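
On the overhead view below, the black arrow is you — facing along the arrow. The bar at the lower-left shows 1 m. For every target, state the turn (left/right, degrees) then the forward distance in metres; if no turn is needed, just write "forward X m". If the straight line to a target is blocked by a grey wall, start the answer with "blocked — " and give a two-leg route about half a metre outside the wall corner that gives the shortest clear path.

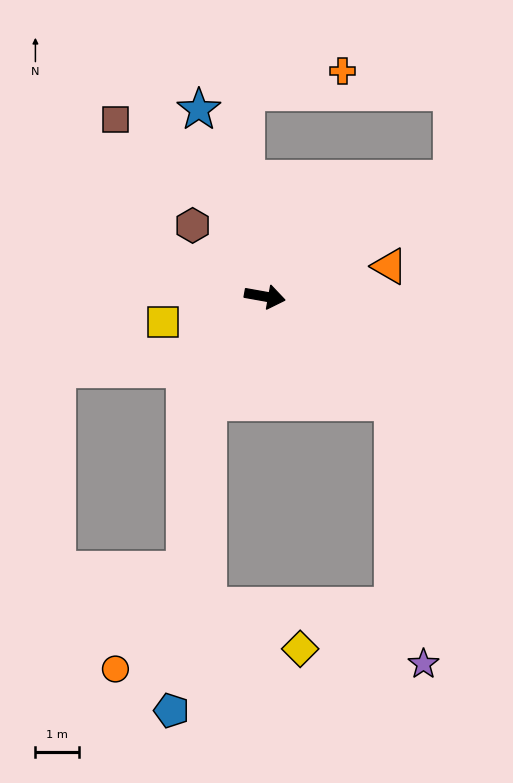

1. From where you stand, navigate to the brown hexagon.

turn left 146°, forward 2.3 m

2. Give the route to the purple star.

blocked — turn right 30°, forward 3.8 m, then turn right 43°, forward 6.0 m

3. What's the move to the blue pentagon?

blocked — turn right 108°, forward 2.7 m, then turn left 21°, forward 7.1 m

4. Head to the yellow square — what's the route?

turn right 156°, forward 2.4 m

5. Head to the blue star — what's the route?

turn left 120°, forward 4.5 m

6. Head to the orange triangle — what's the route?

turn left 24°, forward 2.9 m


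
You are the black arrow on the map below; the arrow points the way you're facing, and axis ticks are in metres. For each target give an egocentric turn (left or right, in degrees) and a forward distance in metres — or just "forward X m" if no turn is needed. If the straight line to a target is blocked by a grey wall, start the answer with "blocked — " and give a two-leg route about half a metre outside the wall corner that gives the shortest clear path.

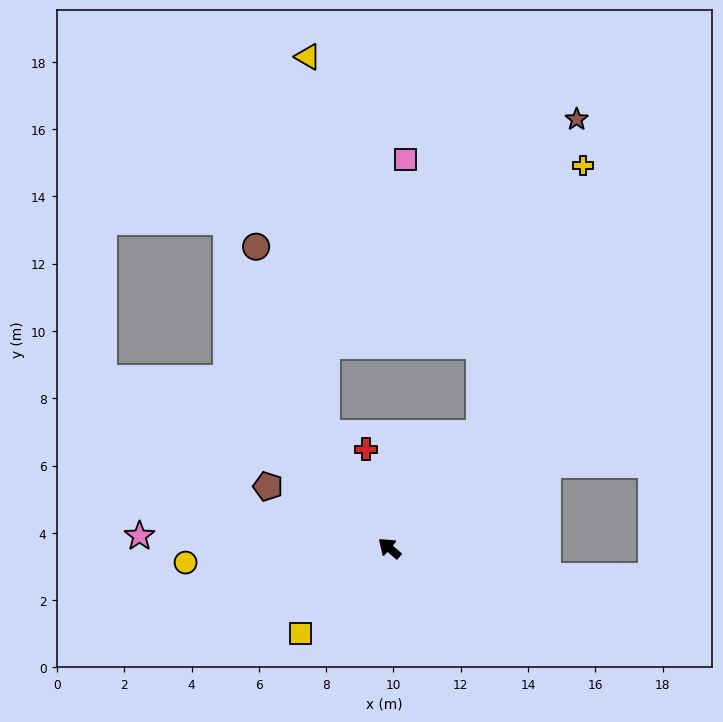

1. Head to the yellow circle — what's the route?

turn left 45°, forward 6.1 m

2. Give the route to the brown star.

blocked — turn right 88°, forward 4.3 m, then turn left 22°, forward 9.8 m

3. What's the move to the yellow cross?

blocked — turn right 88°, forward 4.3 m, then turn left 18°, forward 8.6 m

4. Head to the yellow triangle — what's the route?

blocked — turn right 20°, forward 3.9 m, then turn right 27°, forward 11.2 m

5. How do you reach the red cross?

turn right 36°, forward 3.0 m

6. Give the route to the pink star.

turn left 38°, forward 7.4 m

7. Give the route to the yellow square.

turn left 85°, forward 3.7 m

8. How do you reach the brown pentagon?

turn left 14°, forward 4.0 m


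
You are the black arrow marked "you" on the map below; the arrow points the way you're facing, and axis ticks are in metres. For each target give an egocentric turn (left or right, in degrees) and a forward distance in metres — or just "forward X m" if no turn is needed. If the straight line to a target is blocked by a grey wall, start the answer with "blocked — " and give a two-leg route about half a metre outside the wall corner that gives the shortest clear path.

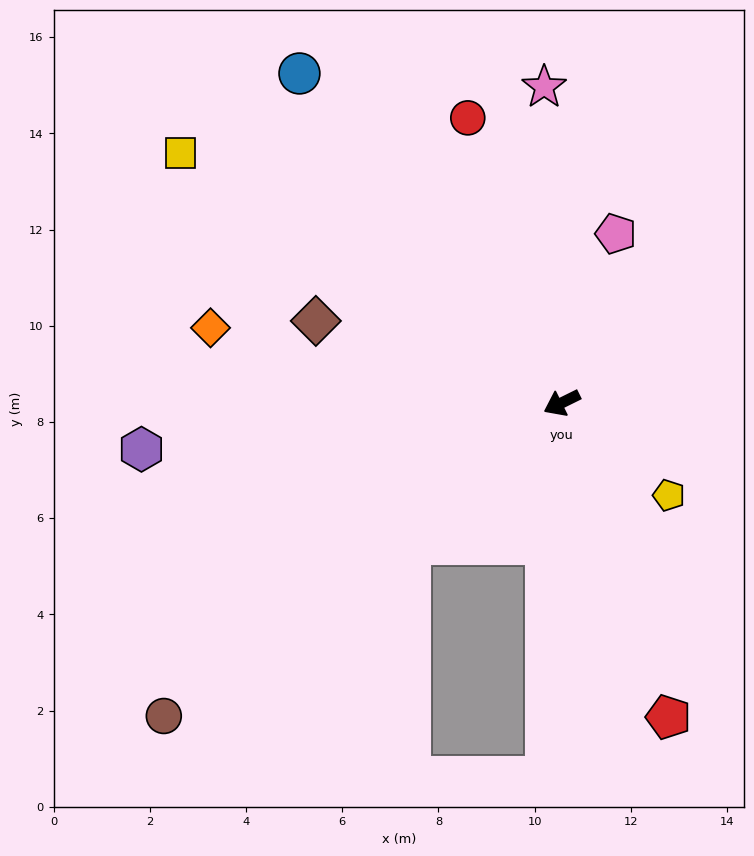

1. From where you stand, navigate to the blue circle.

turn right 78°, forward 8.8 m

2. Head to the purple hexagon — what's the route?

turn right 20°, forward 8.8 m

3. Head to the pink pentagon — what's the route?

turn right 134°, forward 3.7 m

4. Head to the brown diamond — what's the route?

turn right 45°, forward 5.4 m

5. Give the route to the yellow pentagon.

turn left 113°, forward 2.9 m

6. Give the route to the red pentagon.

turn left 82°, forward 6.9 m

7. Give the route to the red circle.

turn right 98°, forward 6.2 m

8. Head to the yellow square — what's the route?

turn right 60°, forward 9.5 m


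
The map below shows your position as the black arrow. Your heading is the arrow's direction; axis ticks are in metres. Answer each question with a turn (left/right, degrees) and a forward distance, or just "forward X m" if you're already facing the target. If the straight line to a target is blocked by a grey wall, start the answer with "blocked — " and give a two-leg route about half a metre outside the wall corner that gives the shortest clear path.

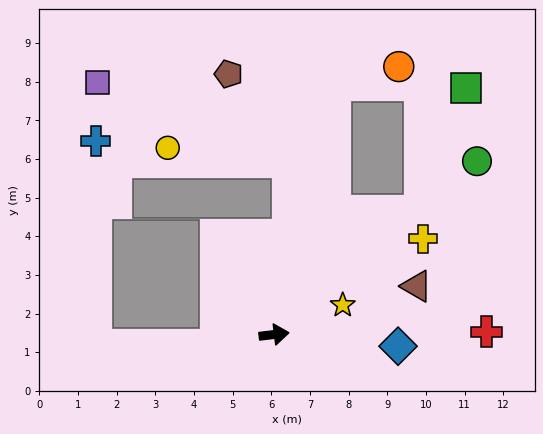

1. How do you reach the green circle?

turn left 34°, forward 6.9 m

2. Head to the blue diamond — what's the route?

turn right 12°, forward 3.2 m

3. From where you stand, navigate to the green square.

blocked — turn left 33°, forward 4.9 m, then turn left 30°, forward 3.4 m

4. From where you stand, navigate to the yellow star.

turn left 16°, forward 1.9 m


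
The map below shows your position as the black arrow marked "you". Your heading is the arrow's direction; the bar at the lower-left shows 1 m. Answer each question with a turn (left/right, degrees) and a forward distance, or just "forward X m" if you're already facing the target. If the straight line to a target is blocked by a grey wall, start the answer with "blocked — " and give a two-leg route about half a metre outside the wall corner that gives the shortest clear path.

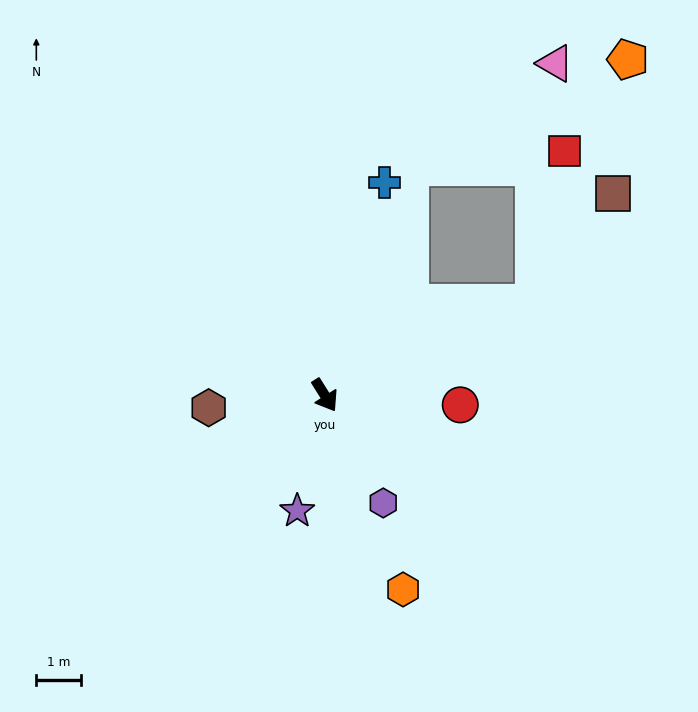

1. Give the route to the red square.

blocked — turn left 82°, forward 5.1 m, then turn left 55°, forward 3.5 m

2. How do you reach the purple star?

turn right 45°, forward 2.7 m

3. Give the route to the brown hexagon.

turn right 116°, forward 2.6 m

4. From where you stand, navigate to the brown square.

blocked — turn left 82°, forward 5.1 m, then turn left 30°, forward 3.0 m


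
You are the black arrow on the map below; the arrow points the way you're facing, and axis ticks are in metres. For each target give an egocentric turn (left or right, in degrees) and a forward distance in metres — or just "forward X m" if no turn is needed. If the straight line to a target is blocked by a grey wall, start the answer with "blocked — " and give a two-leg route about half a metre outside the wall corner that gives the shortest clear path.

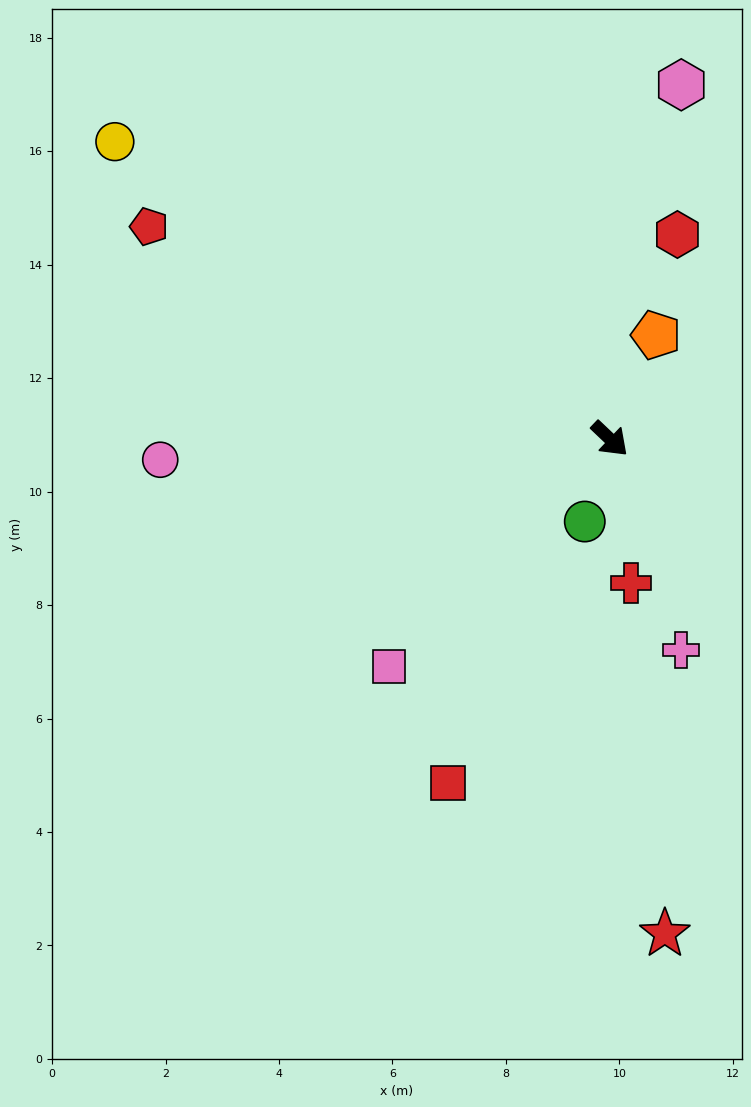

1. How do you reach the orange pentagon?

turn left 110°, forward 2.0 m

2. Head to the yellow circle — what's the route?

turn right 167°, forward 10.2 m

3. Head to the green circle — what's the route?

turn right 63°, forward 1.5 m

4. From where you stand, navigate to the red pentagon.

turn right 161°, forward 8.9 m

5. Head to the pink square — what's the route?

turn right 91°, forward 5.6 m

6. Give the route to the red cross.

turn right 38°, forward 2.6 m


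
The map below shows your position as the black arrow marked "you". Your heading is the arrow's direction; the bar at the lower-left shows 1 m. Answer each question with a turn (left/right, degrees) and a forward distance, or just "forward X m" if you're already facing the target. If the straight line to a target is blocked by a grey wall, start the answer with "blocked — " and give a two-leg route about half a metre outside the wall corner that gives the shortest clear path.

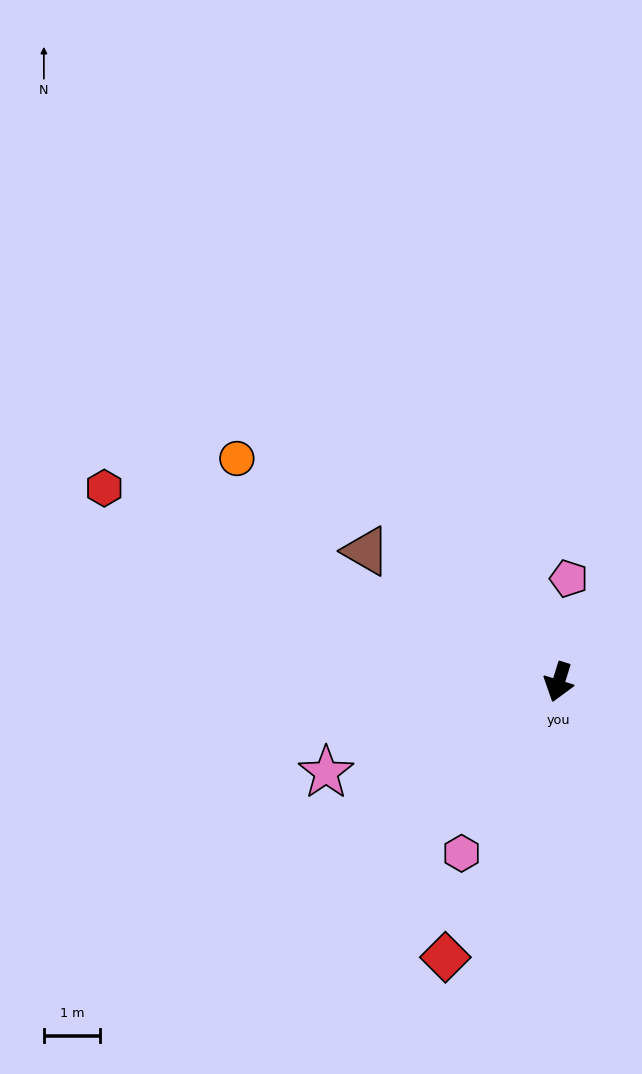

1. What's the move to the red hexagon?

turn right 96°, forward 8.8 m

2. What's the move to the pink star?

turn right 52°, forward 4.4 m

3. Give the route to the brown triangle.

turn right 107°, forward 4.1 m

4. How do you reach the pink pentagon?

turn right 168°, forward 1.9 m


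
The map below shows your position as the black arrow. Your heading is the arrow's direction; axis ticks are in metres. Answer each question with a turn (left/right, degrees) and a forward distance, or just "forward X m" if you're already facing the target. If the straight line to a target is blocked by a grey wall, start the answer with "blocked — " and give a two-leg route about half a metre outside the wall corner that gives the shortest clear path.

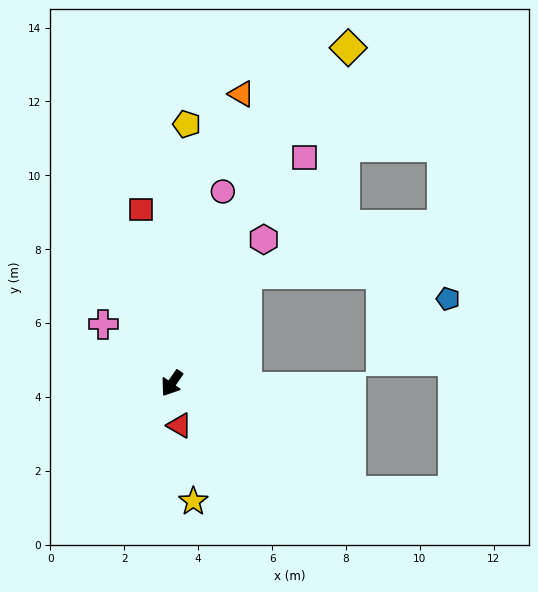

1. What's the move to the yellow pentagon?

turn right 149°, forward 7.0 m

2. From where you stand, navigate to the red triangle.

turn left 45°, forward 1.2 m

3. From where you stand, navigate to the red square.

turn right 135°, forward 4.8 m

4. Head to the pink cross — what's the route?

turn right 96°, forward 2.5 m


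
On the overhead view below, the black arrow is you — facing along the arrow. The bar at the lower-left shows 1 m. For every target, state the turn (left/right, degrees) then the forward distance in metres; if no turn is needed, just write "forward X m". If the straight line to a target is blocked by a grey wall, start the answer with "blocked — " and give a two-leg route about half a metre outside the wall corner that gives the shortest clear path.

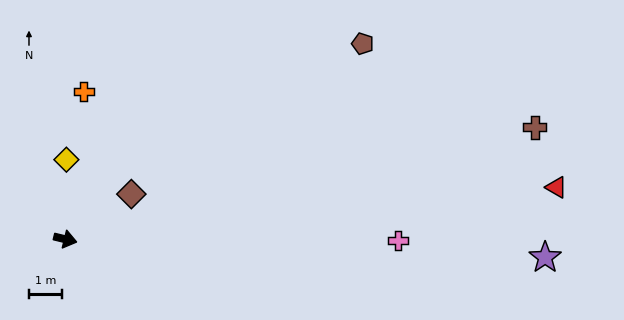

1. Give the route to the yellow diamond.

turn left 103°, forward 2.4 m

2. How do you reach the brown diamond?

turn left 48°, forward 2.4 m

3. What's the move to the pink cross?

turn left 13°, forward 9.9 m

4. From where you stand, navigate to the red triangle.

turn left 20°, forward 14.7 m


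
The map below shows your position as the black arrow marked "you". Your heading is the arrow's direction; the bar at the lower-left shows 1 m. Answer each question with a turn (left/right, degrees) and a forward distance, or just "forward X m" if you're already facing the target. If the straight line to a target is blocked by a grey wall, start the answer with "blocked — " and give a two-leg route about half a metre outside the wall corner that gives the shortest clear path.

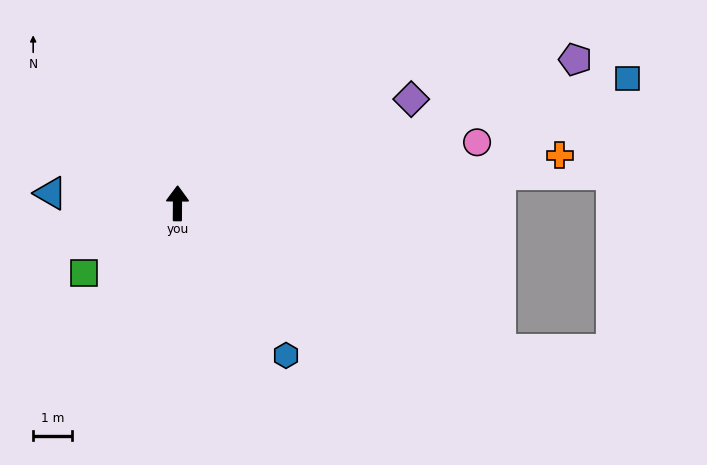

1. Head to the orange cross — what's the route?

turn right 82°, forward 9.8 m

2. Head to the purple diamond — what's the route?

turn right 66°, forward 6.5 m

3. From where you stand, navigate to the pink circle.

turn right 78°, forward 7.8 m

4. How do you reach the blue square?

turn right 74°, forward 11.9 m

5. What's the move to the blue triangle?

turn left 86°, forward 3.2 m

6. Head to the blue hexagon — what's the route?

turn right 144°, forward 4.8 m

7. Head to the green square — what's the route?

turn left 127°, forward 3.0 m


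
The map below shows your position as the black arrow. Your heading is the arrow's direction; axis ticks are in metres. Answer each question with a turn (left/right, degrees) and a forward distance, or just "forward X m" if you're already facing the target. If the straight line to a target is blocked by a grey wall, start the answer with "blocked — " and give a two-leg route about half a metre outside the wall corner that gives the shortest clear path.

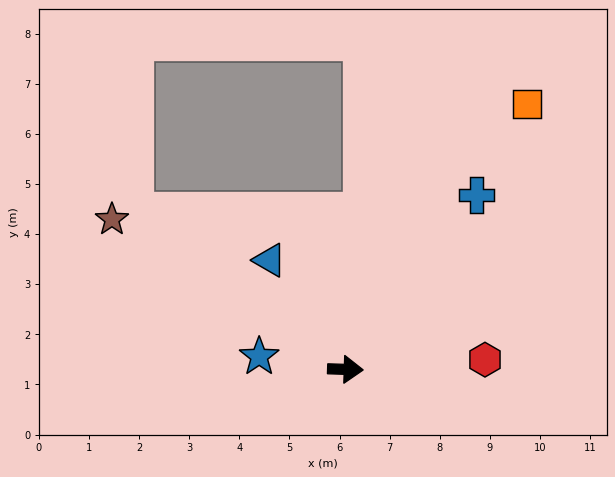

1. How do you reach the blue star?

turn left 173°, forward 1.7 m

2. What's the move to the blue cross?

turn left 55°, forward 4.3 m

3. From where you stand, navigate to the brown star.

turn left 149°, forward 5.5 m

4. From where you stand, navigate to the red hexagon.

turn left 6°, forward 2.8 m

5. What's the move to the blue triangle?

turn left 127°, forward 2.7 m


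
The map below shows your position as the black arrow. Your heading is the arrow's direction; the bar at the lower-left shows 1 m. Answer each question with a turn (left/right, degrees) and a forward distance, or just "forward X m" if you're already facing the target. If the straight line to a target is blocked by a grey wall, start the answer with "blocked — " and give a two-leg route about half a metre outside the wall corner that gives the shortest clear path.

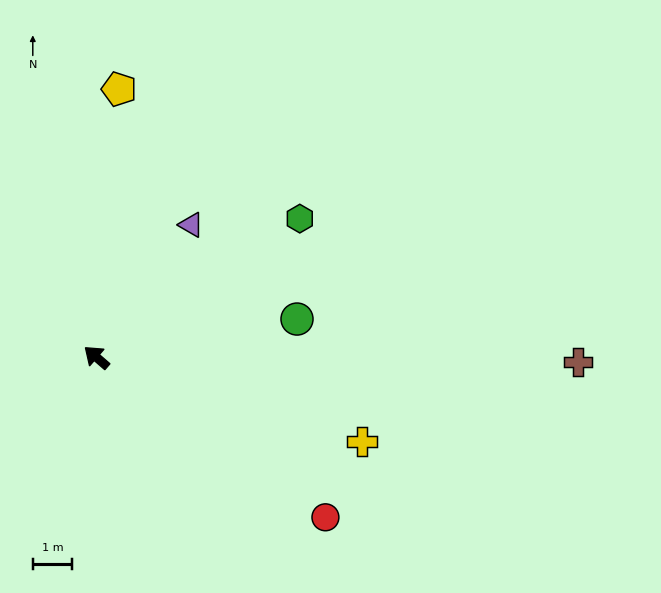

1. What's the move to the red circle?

turn right 174°, forward 7.0 m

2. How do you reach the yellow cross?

turn right 157°, forward 7.0 m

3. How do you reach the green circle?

turn right 128°, forward 5.1 m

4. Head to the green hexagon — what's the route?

turn right 105°, forward 6.2 m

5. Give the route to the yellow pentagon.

turn right 54°, forward 6.8 m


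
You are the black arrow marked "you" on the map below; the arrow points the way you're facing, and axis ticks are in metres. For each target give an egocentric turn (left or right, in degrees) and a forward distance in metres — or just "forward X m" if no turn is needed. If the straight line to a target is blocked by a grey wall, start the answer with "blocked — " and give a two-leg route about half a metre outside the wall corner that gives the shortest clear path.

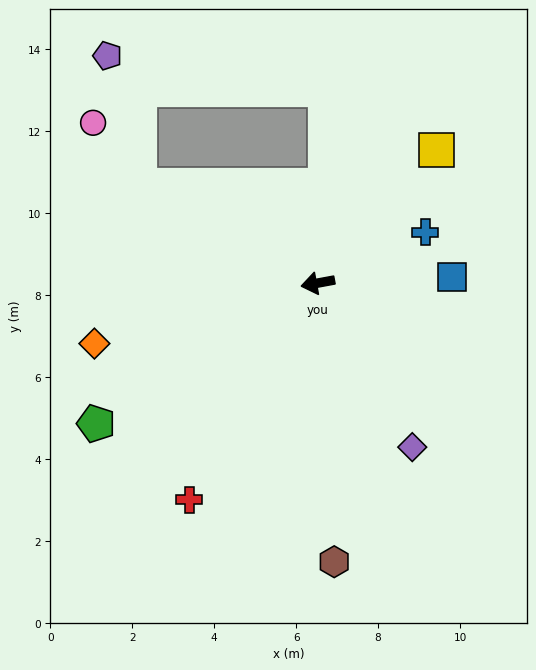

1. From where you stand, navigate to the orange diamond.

turn left 5°, forward 5.6 m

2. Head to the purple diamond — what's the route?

turn left 109°, forward 4.6 m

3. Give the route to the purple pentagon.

blocked — turn right 39°, forward 5.0 m, then turn right 48°, forward 3.3 m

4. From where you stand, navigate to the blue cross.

turn right 165°, forward 2.9 m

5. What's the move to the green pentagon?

turn left 22°, forward 6.4 m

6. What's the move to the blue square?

turn left 172°, forward 3.3 m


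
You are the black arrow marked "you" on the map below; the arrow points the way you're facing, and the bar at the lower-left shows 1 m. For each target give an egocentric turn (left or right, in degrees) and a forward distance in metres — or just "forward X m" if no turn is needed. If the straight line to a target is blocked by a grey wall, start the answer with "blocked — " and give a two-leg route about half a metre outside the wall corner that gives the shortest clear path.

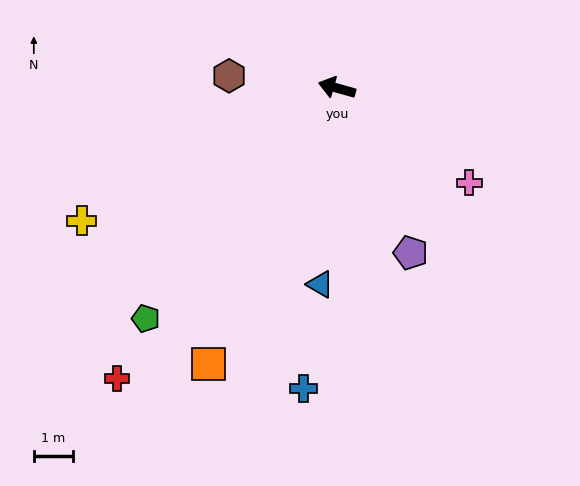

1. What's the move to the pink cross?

turn left 160°, forward 4.1 m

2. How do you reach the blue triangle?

turn left 101°, forward 5.0 m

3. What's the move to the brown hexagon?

turn left 9°, forward 2.7 m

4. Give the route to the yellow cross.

turn left 43°, forward 7.3 m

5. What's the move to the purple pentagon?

turn left 130°, forward 4.6 m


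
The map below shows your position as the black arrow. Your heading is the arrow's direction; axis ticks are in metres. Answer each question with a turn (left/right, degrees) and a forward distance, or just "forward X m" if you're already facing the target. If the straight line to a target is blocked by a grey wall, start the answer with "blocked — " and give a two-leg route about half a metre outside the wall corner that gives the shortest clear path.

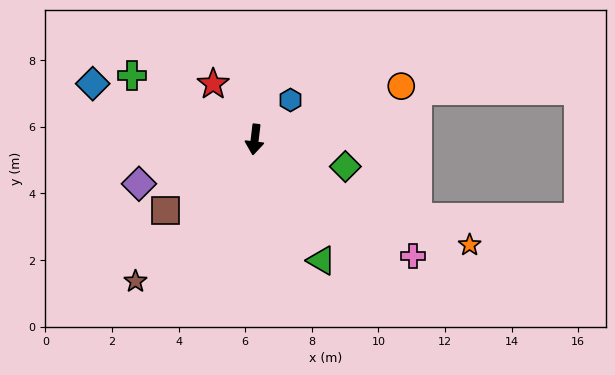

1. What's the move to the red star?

turn right 136°, forward 2.1 m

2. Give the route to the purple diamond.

turn right 62°, forward 3.7 m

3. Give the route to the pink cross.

turn left 60°, forward 5.9 m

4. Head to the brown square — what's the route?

turn right 45°, forward 3.4 m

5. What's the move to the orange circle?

turn left 117°, forward 4.7 m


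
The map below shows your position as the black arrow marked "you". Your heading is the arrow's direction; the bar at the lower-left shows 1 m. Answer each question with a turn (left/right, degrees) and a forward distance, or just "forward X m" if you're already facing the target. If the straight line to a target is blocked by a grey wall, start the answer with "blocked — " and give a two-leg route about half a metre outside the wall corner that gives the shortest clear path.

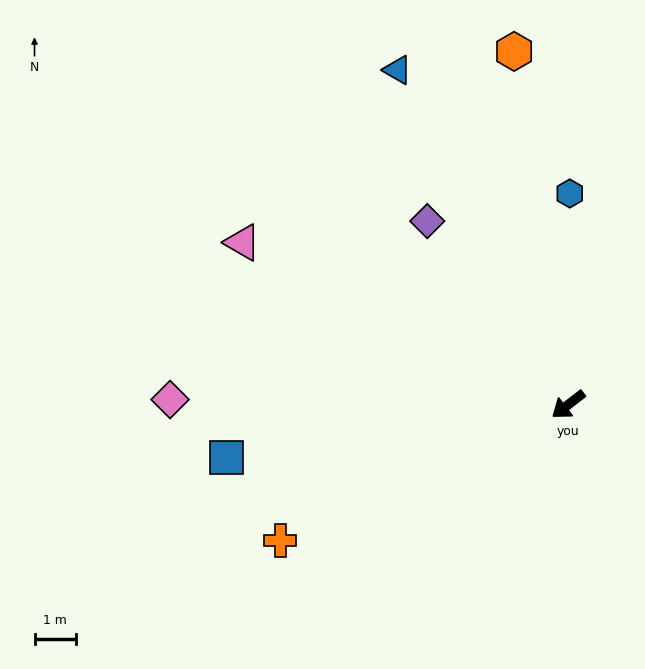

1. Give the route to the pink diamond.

turn right 38°, forward 9.7 m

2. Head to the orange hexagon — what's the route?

turn right 119°, forward 8.7 m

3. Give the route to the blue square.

turn right 29°, forward 8.4 m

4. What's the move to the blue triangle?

turn right 101°, forward 9.2 m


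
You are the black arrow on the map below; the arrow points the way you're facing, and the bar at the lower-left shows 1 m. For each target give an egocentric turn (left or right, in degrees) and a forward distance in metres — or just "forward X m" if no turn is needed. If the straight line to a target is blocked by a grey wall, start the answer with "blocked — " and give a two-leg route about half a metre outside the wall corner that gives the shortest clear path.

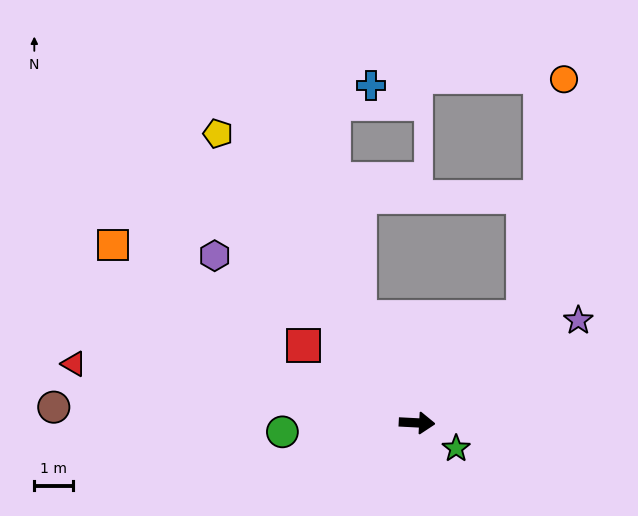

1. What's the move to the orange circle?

blocked — turn left 49°, forward 3.9 m, then turn left 34°, forward 6.2 m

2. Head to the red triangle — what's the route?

turn left 173°, forward 9.0 m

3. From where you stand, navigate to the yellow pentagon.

turn left 127°, forward 9.1 m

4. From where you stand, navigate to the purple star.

turn left 35°, forward 5.0 m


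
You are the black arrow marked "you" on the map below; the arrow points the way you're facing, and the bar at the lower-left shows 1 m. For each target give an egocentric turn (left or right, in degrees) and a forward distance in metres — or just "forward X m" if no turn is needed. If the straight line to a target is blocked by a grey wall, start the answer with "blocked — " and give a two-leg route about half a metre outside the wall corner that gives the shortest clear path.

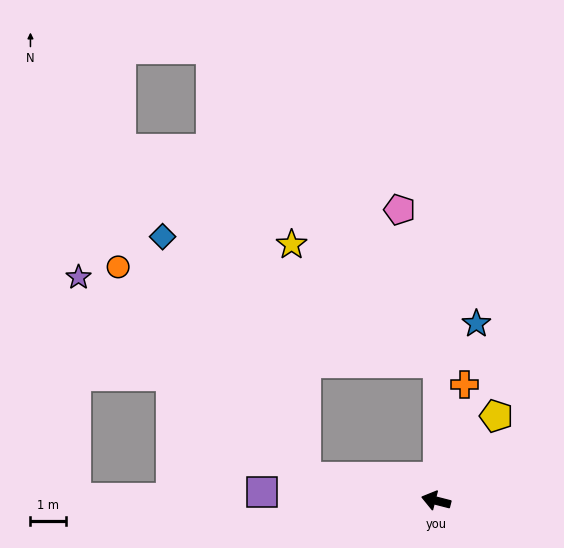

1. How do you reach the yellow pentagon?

turn right 111°, forward 2.9 m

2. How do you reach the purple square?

turn left 12°, forward 4.9 m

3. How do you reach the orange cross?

turn right 89°, forward 3.4 m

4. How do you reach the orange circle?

blocked — turn left 4°, forward 3.7 m, then turn right 38°, forward 8.0 m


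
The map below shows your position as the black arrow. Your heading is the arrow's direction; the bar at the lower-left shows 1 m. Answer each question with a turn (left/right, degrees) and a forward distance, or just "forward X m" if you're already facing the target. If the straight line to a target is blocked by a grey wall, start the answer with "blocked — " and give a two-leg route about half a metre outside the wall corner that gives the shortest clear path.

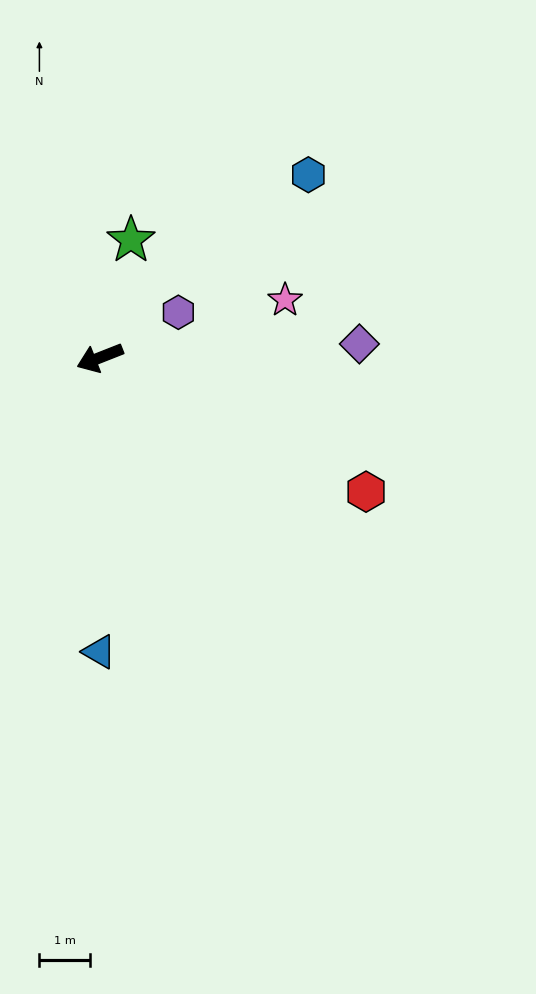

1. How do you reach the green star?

turn right 126°, forward 2.4 m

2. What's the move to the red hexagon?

turn left 132°, forward 5.9 m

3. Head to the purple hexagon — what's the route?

turn right 171°, forward 1.8 m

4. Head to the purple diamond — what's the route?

turn left 162°, forward 5.1 m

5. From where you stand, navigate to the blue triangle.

turn left 68°, forward 5.8 m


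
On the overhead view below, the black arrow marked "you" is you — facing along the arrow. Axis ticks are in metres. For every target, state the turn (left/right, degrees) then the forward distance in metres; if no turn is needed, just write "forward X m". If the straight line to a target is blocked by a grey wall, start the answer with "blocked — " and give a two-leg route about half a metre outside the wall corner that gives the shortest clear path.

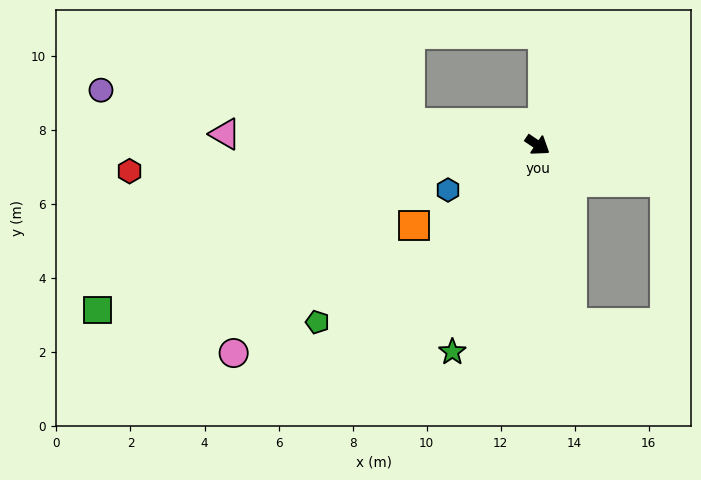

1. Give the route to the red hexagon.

turn right 142°, forward 11.0 m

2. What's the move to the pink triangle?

turn right 148°, forward 8.4 m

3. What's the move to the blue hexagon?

turn right 119°, forward 2.7 m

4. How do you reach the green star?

turn right 78°, forward 6.0 m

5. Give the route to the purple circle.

turn right 153°, forward 11.9 m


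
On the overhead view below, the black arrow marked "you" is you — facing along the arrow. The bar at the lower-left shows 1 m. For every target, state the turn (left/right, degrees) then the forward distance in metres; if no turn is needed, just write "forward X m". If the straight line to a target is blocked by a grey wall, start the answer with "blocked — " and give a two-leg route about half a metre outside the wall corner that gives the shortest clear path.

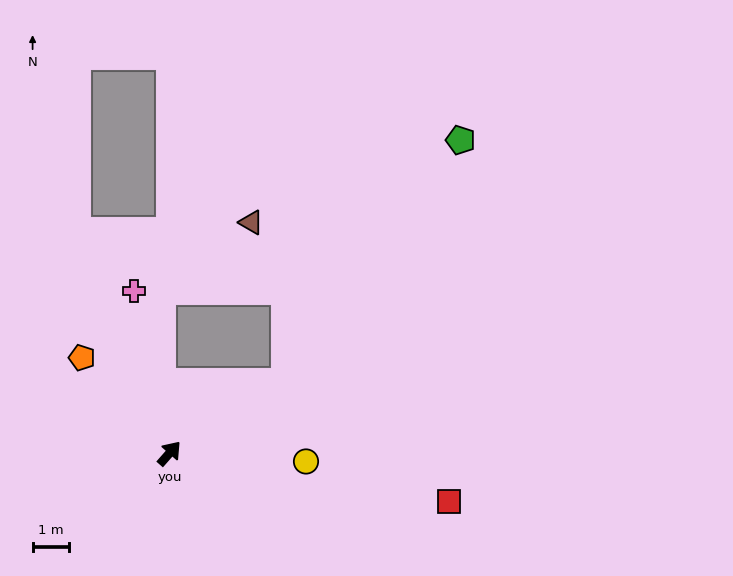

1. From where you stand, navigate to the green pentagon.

blocked — turn right 18°, forward 3.7 m, then turn left 24°, forward 8.1 m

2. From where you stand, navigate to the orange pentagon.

turn left 84°, forward 3.5 m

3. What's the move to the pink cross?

turn left 54°, forward 4.5 m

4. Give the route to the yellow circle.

turn right 52°, forward 3.7 m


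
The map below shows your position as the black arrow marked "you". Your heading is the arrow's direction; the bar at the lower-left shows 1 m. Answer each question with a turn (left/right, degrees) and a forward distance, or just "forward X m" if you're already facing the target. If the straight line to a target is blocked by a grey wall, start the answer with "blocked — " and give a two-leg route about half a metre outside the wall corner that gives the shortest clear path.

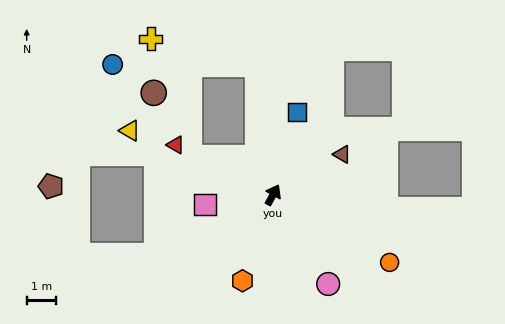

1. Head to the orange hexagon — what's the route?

turn right 171°, forward 3.1 m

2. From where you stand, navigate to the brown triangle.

turn right 31°, forward 2.7 m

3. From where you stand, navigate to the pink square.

turn left 127°, forward 2.3 m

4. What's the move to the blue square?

turn left 13°, forward 2.9 m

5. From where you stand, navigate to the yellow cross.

blocked — turn left 36°, forward 4.4 m, then turn left 69°, forward 3.7 m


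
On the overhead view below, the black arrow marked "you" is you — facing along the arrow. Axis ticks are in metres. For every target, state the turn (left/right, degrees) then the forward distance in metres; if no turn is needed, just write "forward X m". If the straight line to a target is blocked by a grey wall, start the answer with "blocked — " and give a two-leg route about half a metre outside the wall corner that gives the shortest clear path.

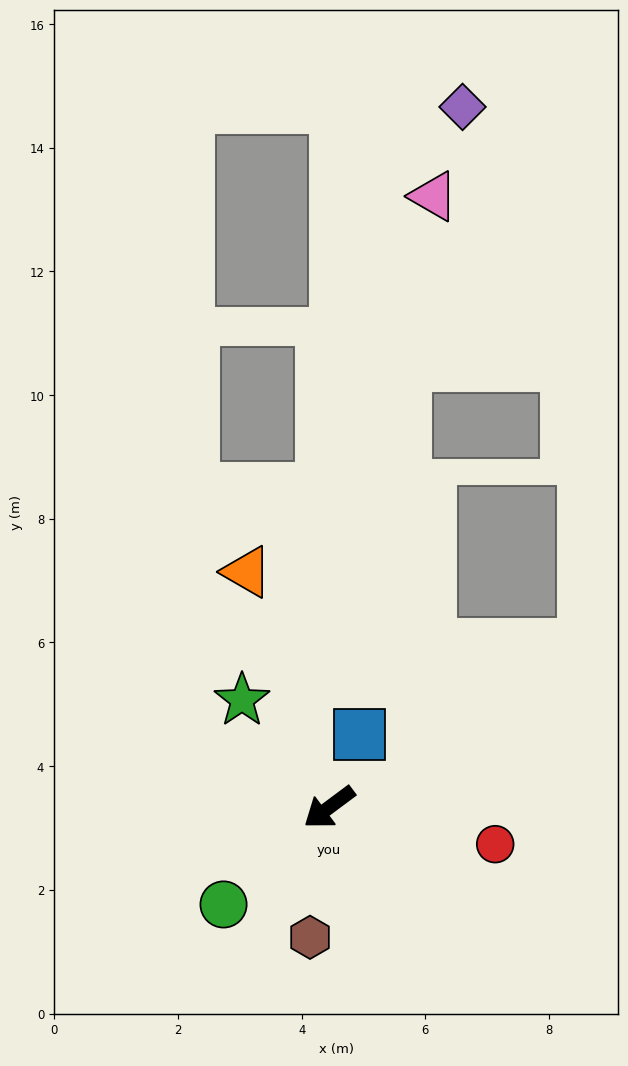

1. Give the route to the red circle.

turn left 131°, forward 2.7 m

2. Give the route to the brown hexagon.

turn left 45°, forward 2.1 m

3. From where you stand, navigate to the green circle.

turn left 6°, forward 2.3 m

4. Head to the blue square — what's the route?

turn right 149°, forward 1.3 m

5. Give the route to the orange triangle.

turn right 107°, forward 4.0 m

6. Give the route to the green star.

turn right 88°, forward 2.2 m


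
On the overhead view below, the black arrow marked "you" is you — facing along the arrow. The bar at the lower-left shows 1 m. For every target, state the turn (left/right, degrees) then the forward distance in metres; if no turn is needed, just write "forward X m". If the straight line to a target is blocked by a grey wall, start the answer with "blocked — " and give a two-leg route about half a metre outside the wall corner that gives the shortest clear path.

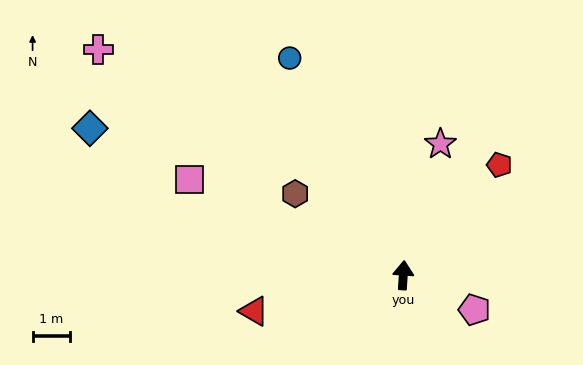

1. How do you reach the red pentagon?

turn right 37°, forward 3.9 m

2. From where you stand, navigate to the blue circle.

turn left 31°, forward 6.6 m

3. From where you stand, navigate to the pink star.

turn right 12°, forward 3.6 m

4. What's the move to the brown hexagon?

turn left 57°, forward 3.6 m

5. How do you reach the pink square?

turn left 70°, forward 6.3 m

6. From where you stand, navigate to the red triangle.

turn left 107°, forward 4.1 m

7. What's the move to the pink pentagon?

turn right 112°, forward 2.1 m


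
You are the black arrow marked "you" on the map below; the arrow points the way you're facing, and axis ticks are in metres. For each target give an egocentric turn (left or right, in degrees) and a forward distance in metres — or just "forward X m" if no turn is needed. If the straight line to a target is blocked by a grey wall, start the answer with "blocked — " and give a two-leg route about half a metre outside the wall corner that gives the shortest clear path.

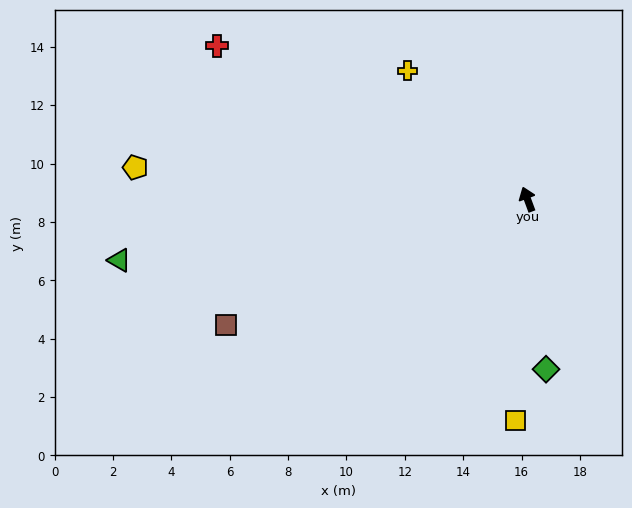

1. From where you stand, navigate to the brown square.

turn left 92°, forward 11.2 m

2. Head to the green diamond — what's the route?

turn left 166°, forward 5.9 m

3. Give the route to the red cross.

turn left 43°, forward 11.9 m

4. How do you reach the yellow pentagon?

turn left 65°, forward 13.5 m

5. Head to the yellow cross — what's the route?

turn left 23°, forward 6.0 m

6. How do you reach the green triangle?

turn left 78°, forward 14.1 m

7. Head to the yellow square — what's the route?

turn left 157°, forward 7.6 m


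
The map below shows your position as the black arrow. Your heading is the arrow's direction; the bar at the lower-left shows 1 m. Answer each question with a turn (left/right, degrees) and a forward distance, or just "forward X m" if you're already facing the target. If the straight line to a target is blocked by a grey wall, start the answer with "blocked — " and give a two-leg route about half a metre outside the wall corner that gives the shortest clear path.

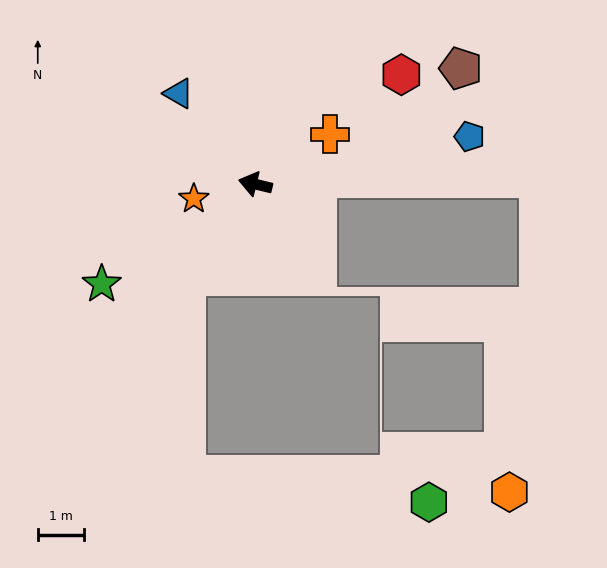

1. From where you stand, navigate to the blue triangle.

turn right 36°, forward 2.6 m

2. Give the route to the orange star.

turn left 27°, forward 1.4 m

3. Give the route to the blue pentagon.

turn right 154°, forward 4.7 m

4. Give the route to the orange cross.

turn right 133°, forward 1.9 m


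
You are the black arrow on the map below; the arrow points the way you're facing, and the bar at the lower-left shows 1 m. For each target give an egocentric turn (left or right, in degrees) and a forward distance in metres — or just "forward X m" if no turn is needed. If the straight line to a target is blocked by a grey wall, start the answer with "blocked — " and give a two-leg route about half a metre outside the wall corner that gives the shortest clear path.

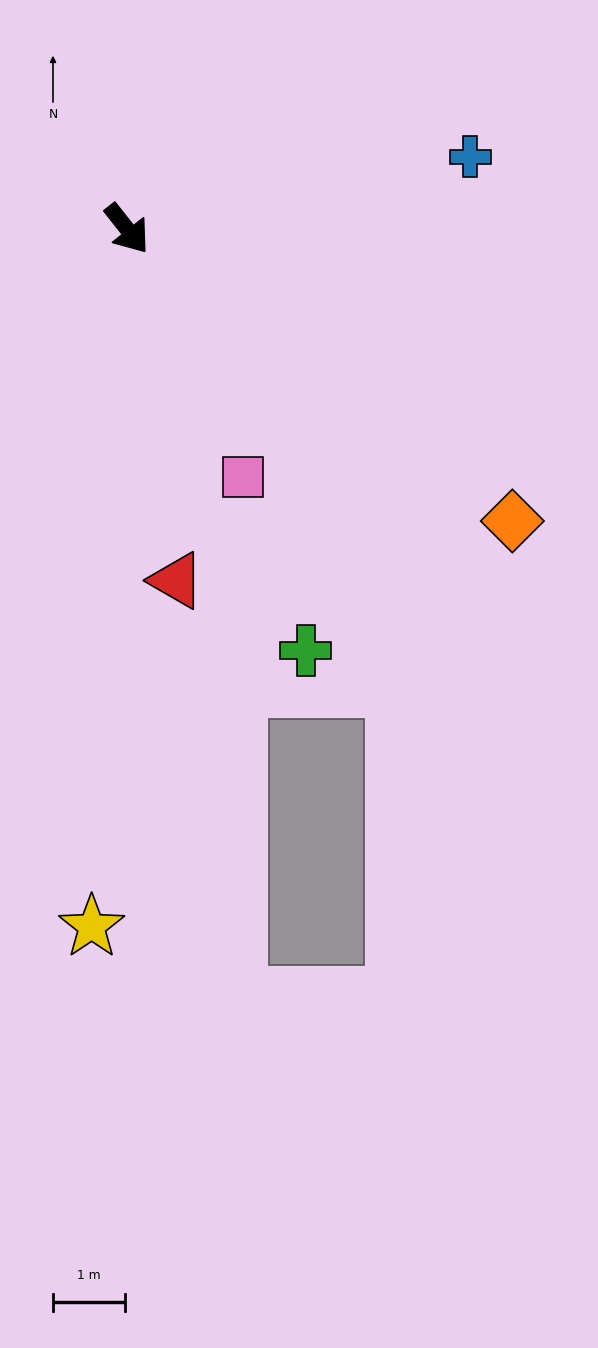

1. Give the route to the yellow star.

turn right 41°, forward 9.7 m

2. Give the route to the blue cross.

turn left 64°, forward 4.9 m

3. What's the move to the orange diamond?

turn left 15°, forward 6.7 m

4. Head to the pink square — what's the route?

turn right 13°, forward 3.8 m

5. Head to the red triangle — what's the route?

turn right 30°, forward 4.9 m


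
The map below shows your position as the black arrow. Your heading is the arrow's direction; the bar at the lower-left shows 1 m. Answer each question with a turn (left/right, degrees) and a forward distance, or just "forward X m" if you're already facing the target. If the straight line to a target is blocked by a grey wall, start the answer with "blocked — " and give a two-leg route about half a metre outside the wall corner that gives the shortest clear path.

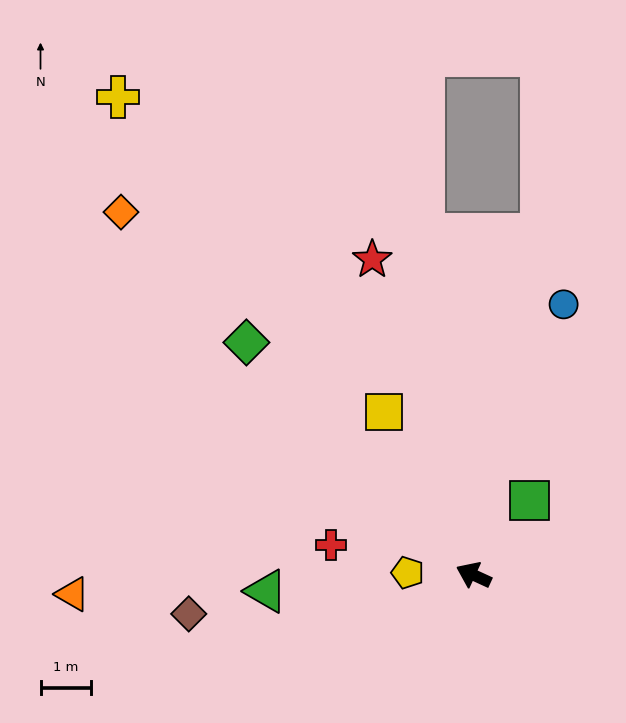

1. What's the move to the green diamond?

turn right 21°, forward 6.5 m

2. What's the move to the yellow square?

turn right 36°, forward 3.7 m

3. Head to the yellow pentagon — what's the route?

turn left 23°, forward 1.3 m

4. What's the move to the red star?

turn right 47°, forward 6.6 m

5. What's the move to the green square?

turn right 102°, forward 1.9 m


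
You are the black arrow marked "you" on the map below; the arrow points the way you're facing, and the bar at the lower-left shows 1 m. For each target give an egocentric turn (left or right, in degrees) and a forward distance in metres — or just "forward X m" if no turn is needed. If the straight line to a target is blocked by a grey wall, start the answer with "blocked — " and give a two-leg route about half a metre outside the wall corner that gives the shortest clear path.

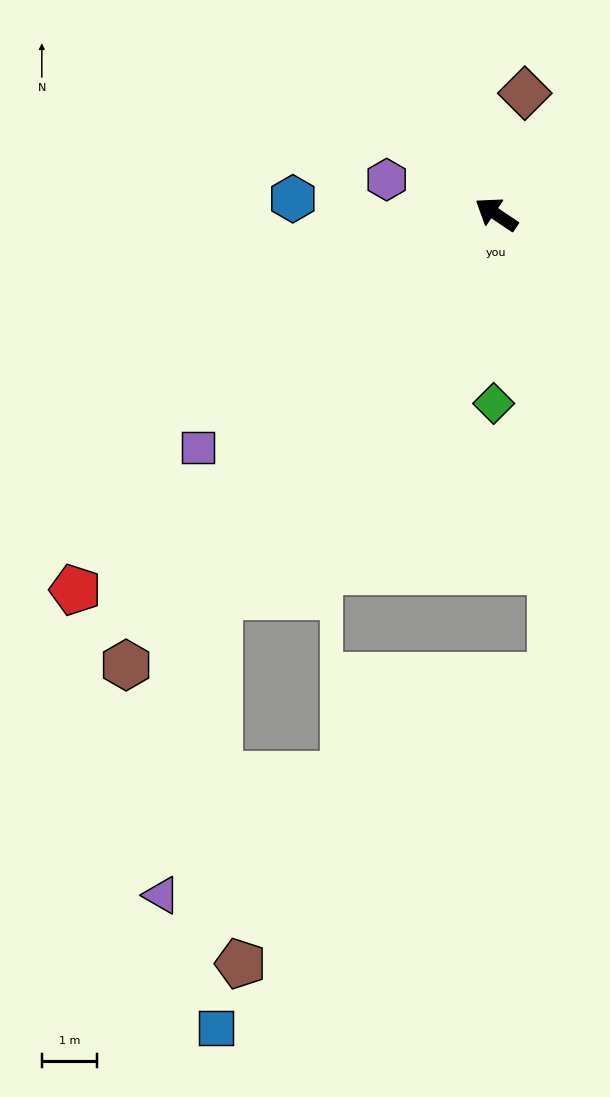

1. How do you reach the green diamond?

turn left 123°, forward 3.5 m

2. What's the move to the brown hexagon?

turn left 85°, forward 10.6 m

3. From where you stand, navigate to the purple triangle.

blocked — turn left 88°, forward 8.6 m, then turn left 25°, forward 5.6 m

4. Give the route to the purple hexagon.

turn left 16°, forward 2.1 m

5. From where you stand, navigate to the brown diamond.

turn right 69°, forward 2.3 m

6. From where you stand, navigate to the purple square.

turn left 72°, forward 6.9 m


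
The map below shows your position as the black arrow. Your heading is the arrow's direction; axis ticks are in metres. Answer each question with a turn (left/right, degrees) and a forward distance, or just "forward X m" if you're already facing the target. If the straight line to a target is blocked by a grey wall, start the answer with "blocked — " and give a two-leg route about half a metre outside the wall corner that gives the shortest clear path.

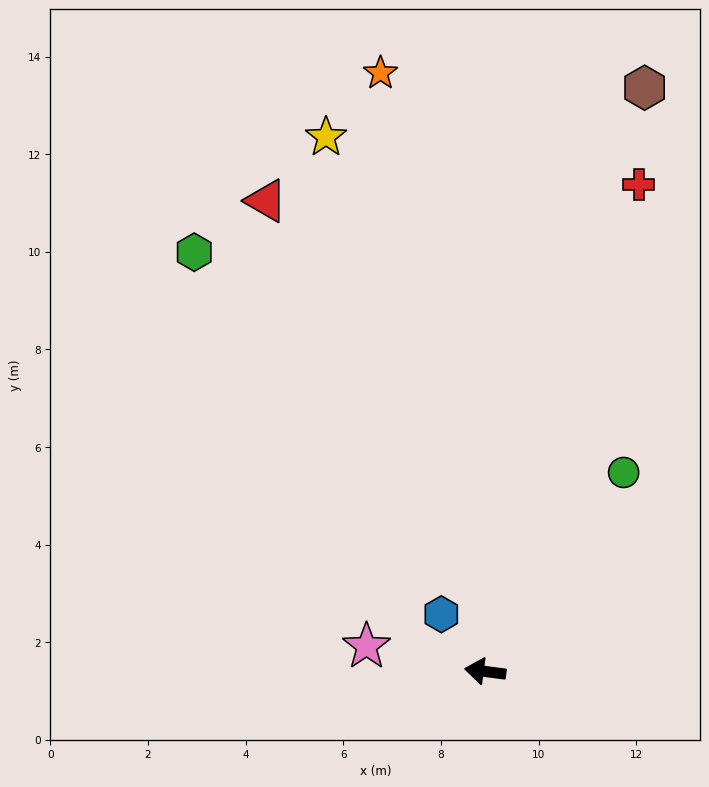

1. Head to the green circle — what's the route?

turn right 117°, forward 5.0 m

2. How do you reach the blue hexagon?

turn right 45°, forward 1.5 m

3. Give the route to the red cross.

turn right 100°, forward 10.5 m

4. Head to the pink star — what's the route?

turn right 4°, forward 2.5 m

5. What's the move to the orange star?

turn right 73°, forward 12.4 m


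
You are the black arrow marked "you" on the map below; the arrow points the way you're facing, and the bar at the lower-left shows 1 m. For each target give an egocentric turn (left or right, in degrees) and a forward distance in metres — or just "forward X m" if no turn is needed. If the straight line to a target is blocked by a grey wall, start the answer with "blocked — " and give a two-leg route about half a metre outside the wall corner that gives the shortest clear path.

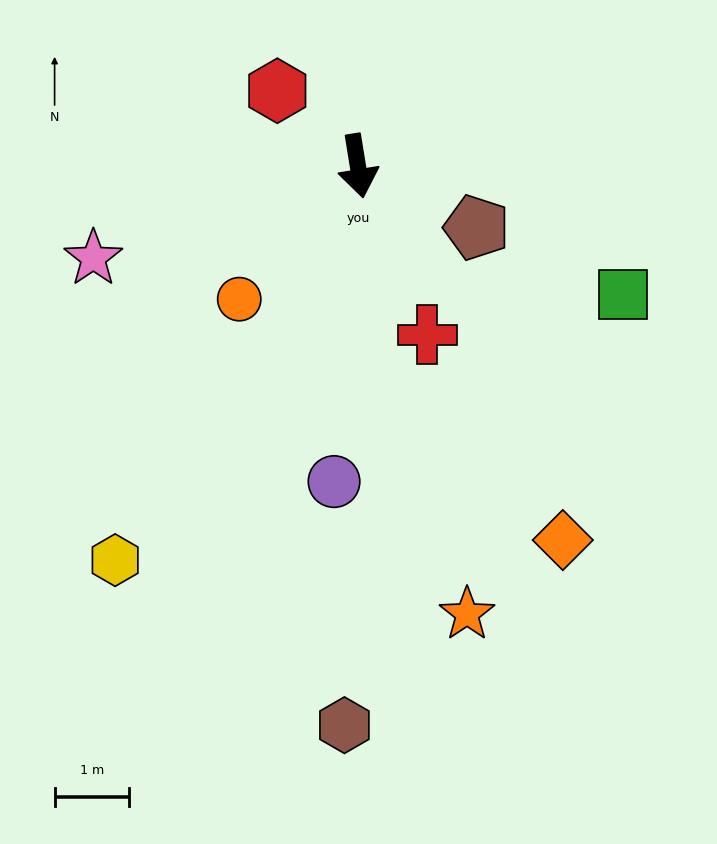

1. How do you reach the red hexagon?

turn right 142°, forward 1.5 m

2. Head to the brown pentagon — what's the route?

turn left 53°, forward 1.8 m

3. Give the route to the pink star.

turn right 80°, forward 3.8 m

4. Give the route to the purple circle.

turn right 14°, forward 4.3 m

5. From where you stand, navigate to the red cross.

turn left 13°, forward 2.5 m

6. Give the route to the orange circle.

turn right 51°, forward 2.4 m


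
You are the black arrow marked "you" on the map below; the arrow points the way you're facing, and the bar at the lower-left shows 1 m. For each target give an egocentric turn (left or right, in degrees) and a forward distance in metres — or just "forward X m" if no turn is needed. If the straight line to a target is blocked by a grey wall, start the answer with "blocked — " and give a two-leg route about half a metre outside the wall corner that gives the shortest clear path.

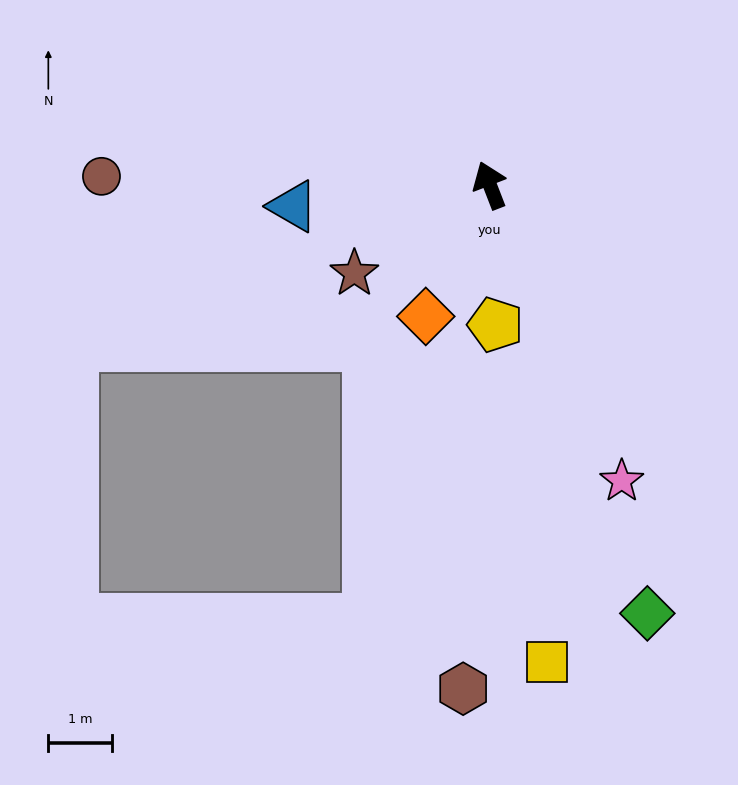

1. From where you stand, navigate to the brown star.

turn left 102°, forward 2.5 m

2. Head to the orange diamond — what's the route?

turn left 133°, forward 2.3 m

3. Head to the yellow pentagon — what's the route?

turn left 161°, forward 2.2 m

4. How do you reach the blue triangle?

turn left 75°, forward 3.1 m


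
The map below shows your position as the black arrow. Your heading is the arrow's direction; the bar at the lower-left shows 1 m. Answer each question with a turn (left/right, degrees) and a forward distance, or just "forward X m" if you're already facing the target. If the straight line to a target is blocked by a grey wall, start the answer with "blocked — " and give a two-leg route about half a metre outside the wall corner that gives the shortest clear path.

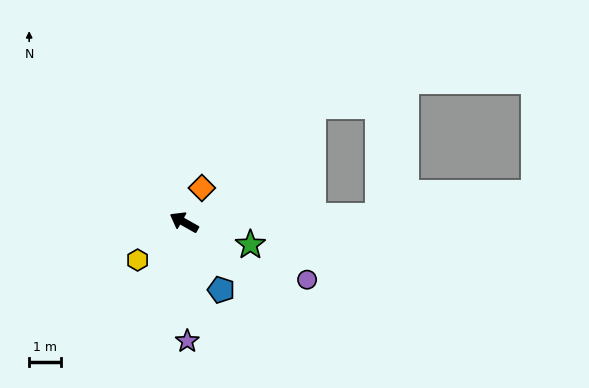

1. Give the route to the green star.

turn right 169°, forward 2.2 m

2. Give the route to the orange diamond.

turn right 88°, forward 1.2 m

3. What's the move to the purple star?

turn left 121°, forward 3.7 m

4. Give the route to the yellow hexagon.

turn left 69°, forward 1.9 m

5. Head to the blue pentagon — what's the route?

turn left 148°, forward 2.4 m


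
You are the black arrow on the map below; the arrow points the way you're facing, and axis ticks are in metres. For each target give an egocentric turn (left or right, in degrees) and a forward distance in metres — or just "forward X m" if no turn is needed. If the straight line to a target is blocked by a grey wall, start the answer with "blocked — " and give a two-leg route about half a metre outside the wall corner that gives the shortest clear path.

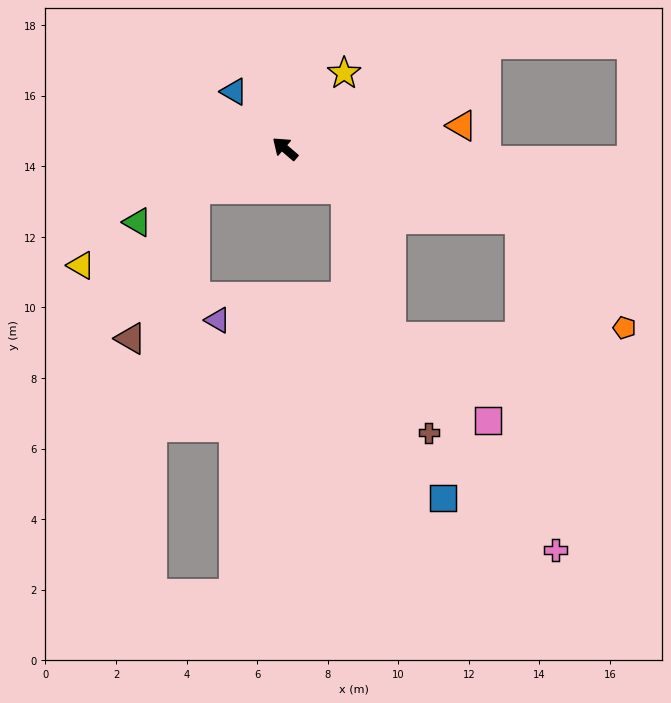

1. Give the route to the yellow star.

turn right 87°, forward 2.7 m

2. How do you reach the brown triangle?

blocked — turn left 65°, forward 2.8 m, then turn left 42°, forward 4.6 m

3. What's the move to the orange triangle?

turn right 132°, forward 5.1 m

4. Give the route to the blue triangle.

turn right 8°, forward 2.2 m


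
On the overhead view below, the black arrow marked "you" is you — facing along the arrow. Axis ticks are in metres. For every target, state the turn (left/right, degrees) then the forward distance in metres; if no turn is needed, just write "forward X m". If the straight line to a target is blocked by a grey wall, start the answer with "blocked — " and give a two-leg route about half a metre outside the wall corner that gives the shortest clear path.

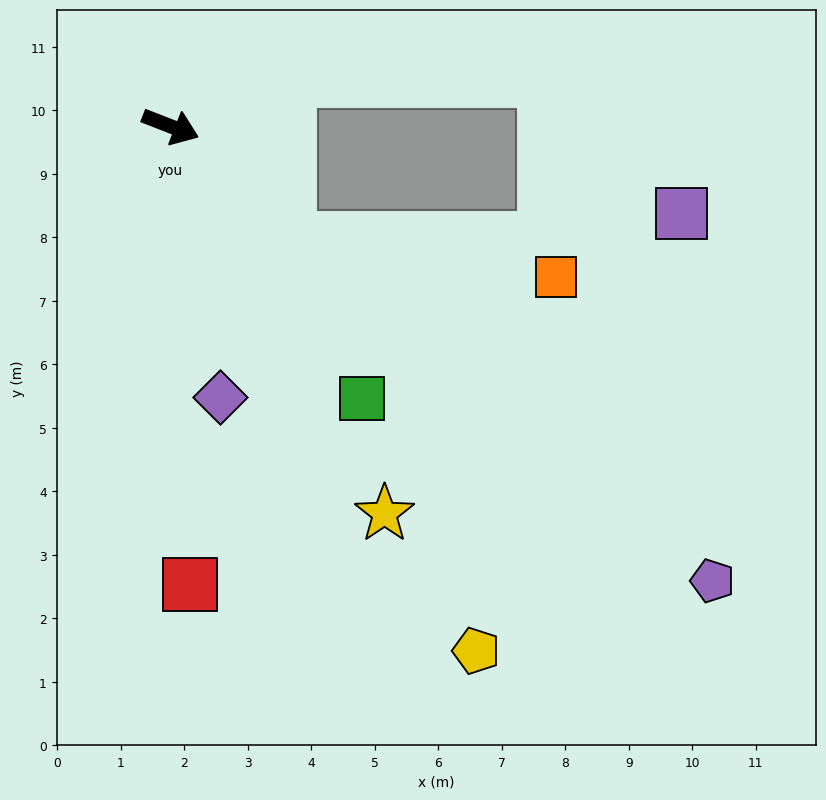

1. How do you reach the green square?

turn right 34°, forward 5.2 m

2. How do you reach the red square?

turn right 66°, forward 7.2 m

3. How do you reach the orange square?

blocked — turn right 22°, forward 2.6 m, then turn left 35°, forward 4.2 m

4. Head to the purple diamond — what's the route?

turn right 58°, forward 4.3 m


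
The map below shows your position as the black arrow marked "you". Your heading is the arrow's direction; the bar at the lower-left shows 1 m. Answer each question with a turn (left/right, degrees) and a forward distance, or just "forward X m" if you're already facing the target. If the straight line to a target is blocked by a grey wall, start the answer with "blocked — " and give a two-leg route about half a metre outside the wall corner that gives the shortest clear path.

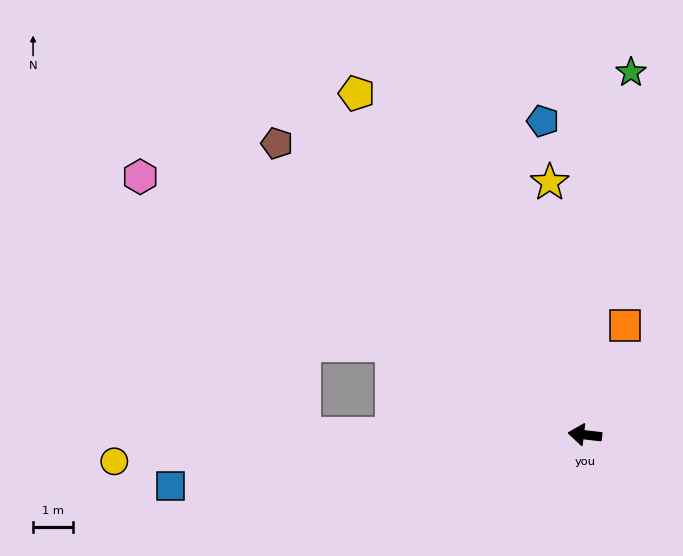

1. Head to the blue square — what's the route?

turn left 14°, forward 10.5 m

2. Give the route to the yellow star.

turn right 75°, forward 6.4 m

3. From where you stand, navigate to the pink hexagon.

turn right 24°, forward 12.9 m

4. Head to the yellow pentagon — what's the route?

turn right 50°, forward 10.3 m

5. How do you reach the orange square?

turn right 104°, forward 2.9 m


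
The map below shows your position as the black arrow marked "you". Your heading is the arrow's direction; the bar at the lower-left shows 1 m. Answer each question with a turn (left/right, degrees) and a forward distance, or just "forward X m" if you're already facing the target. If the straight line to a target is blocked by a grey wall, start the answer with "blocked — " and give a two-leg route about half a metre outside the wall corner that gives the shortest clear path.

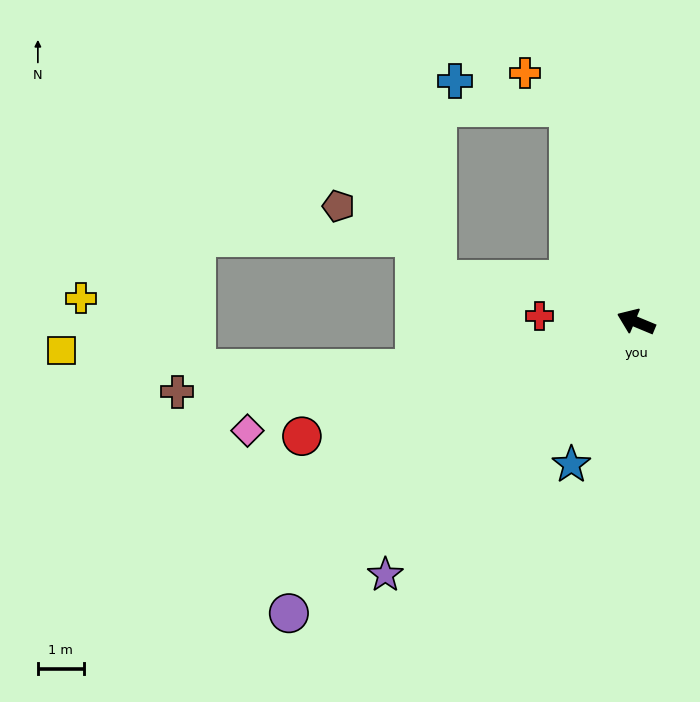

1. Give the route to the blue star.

turn left 88°, forward 3.4 m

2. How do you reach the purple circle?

turn left 63°, forward 9.9 m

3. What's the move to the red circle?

turn left 41°, forward 7.7 m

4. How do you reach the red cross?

turn left 19°, forward 2.1 m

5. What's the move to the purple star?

turn left 68°, forward 7.8 m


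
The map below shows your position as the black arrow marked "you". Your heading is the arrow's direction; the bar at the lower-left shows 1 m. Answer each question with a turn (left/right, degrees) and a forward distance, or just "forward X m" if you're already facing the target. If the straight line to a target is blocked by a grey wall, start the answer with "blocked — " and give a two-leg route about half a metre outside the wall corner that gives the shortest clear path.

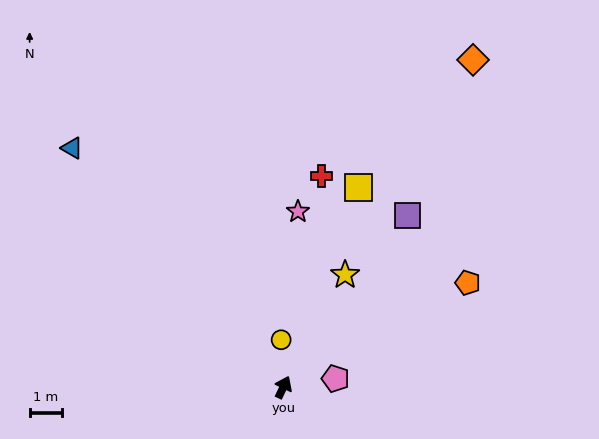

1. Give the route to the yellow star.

turn right 3°, forward 4.0 m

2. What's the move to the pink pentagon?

turn right 55°, forward 1.6 m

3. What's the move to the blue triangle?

turn left 67°, forward 10.0 m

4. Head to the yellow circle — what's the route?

turn left 28°, forward 1.5 m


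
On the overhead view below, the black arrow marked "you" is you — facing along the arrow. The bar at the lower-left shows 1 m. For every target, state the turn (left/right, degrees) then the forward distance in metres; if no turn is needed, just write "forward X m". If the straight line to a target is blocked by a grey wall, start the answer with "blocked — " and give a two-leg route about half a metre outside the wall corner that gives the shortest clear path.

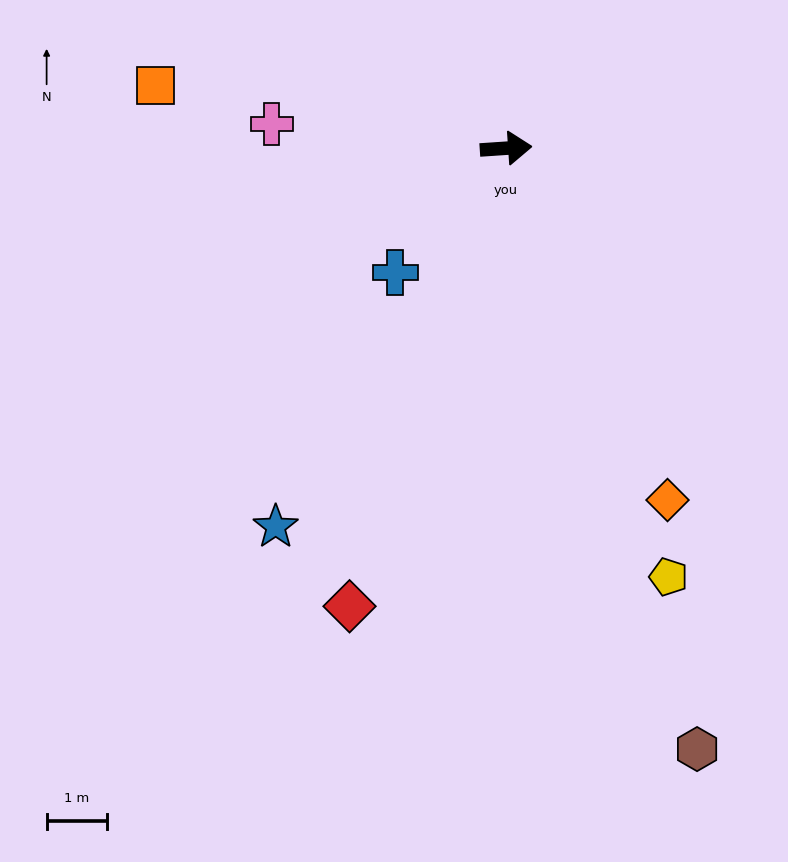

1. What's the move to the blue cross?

turn right 136°, forward 2.8 m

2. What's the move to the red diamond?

turn right 113°, forward 8.0 m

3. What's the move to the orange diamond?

turn right 69°, forward 6.4 m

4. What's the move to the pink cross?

turn left 170°, forward 3.9 m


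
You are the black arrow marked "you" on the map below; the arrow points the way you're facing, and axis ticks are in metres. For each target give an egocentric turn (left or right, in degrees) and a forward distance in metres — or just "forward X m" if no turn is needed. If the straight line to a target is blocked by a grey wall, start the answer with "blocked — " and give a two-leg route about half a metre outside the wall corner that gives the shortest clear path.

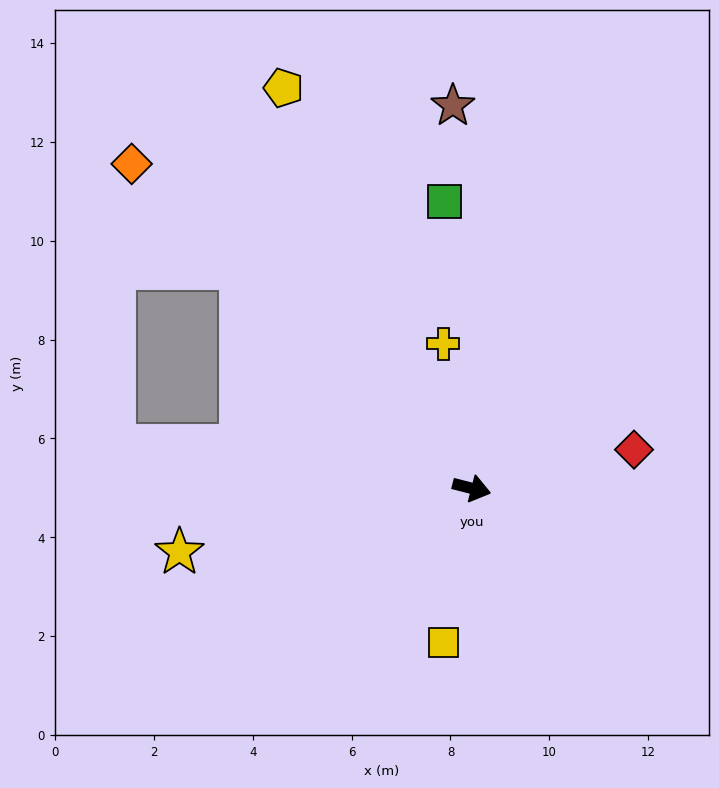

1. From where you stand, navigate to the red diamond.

turn left 28°, forward 3.4 m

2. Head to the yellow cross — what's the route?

turn left 115°, forward 3.0 m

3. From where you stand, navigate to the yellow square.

turn right 86°, forward 3.2 m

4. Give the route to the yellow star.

turn right 153°, forward 6.0 m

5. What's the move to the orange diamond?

turn left 151°, forward 9.5 m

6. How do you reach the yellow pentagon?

turn left 129°, forward 8.9 m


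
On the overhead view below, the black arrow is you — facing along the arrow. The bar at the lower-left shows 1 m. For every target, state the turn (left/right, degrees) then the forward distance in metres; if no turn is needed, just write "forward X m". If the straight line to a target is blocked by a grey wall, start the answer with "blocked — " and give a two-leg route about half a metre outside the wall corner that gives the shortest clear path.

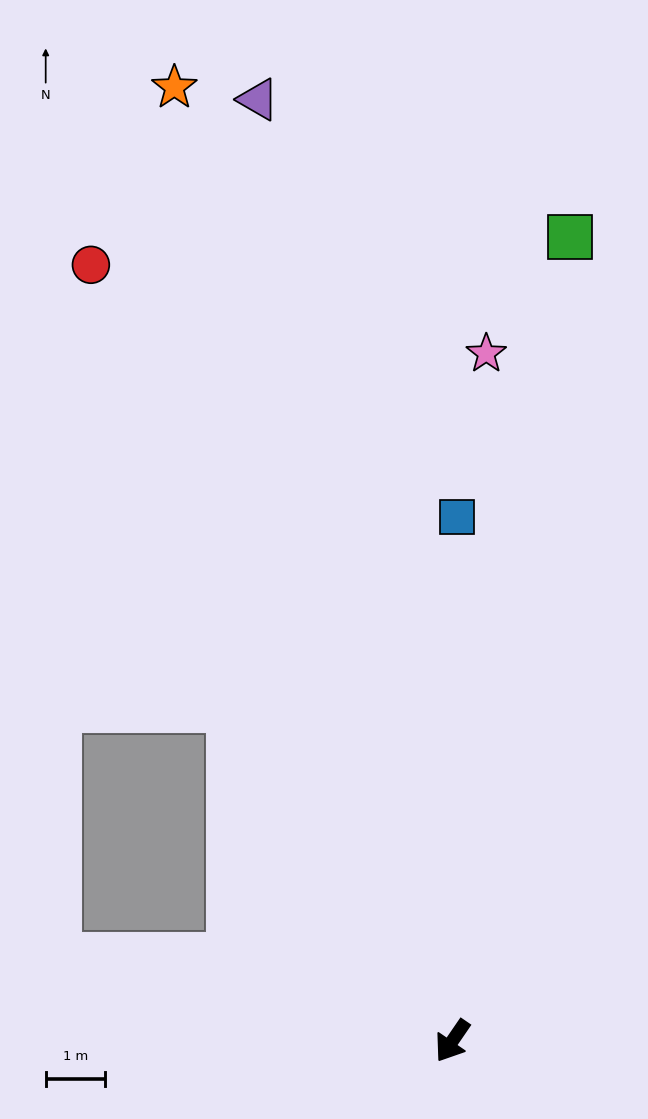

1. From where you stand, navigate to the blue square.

turn right 146°, forward 8.9 m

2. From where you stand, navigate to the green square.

turn right 154°, forward 13.8 m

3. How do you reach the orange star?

turn right 129°, forward 16.9 m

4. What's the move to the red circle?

turn right 121°, forward 14.5 m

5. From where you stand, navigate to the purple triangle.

turn right 134°, forward 16.3 m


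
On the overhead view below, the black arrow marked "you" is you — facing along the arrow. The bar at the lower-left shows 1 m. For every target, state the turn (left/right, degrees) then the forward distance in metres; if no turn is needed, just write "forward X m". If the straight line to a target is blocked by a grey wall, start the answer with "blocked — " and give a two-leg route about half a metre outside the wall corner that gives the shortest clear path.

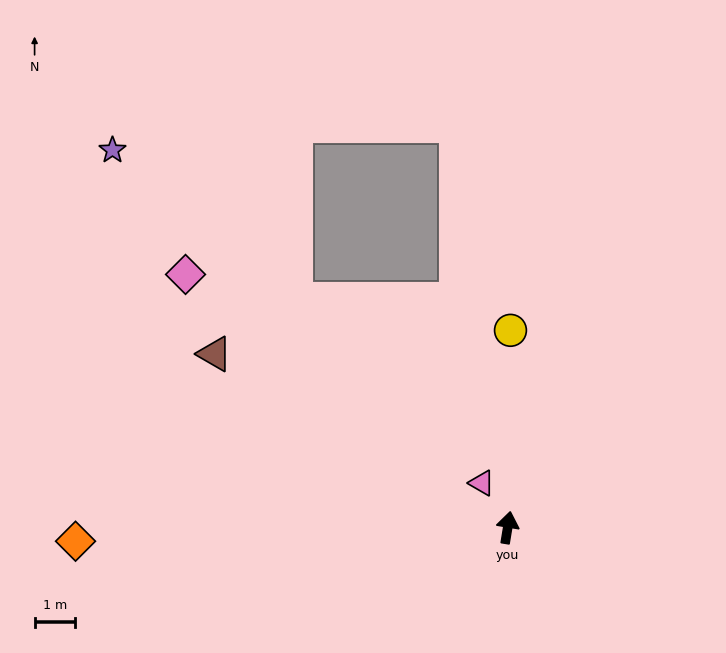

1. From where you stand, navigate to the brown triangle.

turn left 69°, forward 8.3 m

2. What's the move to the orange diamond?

turn left 101°, forward 10.6 m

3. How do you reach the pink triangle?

turn left 40°, forward 1.3 m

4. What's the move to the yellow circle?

turn left 8°, forward 4.8 m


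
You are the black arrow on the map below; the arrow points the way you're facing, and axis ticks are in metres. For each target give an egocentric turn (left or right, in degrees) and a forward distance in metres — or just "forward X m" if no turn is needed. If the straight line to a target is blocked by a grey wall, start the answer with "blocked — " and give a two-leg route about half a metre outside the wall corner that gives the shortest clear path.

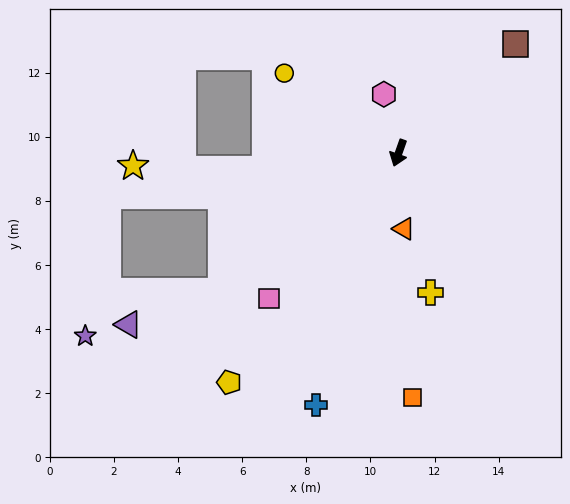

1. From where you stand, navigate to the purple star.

blocked — turn right 62°, forward 9.2 m, then turn left 73°, forward 4.4 m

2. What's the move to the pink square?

turn right 22°, forward 6.1 m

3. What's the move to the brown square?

turn left 152°, forward 5.0 m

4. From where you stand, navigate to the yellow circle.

turn right 105°, forward 4.3 m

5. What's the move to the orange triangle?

turn left 23°, forward 2.4 m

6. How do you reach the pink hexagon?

turn right 146°, forward 1.9 m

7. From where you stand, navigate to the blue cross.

forward 8.3 m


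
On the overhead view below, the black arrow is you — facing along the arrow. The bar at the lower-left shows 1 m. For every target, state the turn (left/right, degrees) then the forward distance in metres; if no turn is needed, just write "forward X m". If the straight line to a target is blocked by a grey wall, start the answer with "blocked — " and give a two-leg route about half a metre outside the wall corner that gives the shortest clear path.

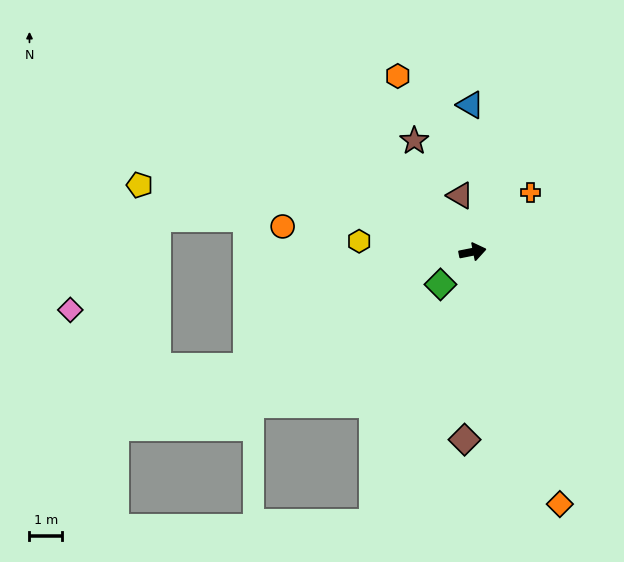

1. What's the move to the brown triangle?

turn left 91°, forward 1.8 m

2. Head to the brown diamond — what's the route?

turn right 104°, forward 5.8 m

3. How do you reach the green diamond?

turn right 146°, forward 1.4 m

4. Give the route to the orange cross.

turn left 34°, forward 2.6 m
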